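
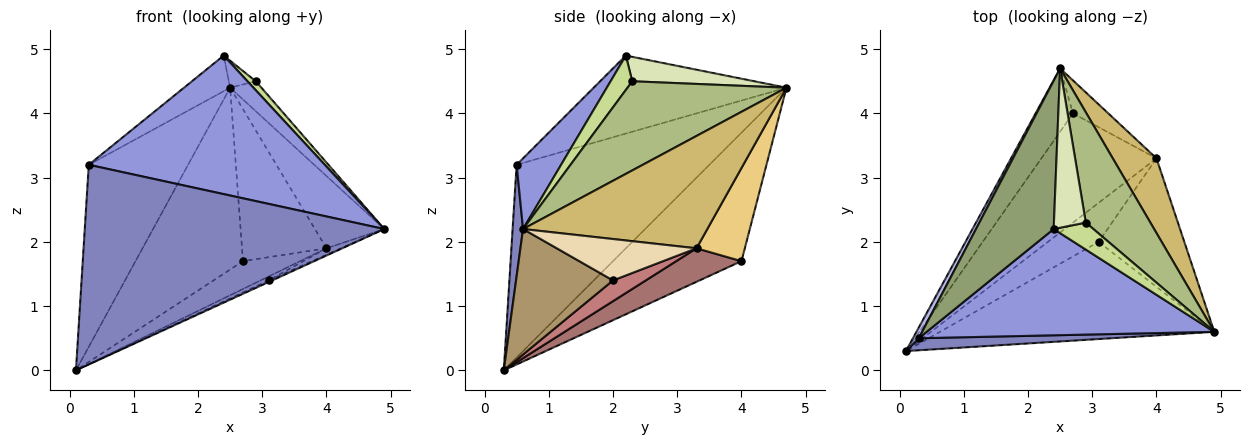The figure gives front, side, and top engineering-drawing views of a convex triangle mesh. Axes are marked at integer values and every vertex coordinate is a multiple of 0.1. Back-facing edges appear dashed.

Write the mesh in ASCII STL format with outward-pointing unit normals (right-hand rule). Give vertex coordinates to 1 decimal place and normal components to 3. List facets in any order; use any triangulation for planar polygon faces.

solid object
 facet normal -0.749 0.626 -0.218
  outer loop
   vertex 2.7 4.0 1.7
   vertex 0.1 0.3 0.0
   vertex 2.5 4.7 4.4
  endloop
 endfacet
 facet normal 0.035 -0.998 0.060
  outer loop
   vertex 0.3 0.5 3.2
   vertex 0.1 0.3 0.0
   vertex 4.9 0.6 2.2
  endloop
 endfacet
 facet normal 0.148 -0.785 0.602
  outer loop
   vertex 0.3 0.5 3.2
   vertex 4.9 0.6 2.2
   vertex 2.4 2.2 4.9
  endloop
 endfacet
 facet normal -0.889 0.458 0.027
  outer loop
   vertex 0.3 0.5 3.2
   vertex 2.5 4.7 4.4
   vertex 0.1 0.3 0.0
  endloop
 endfacet
 facet normal -0.699 0.167 0.696
  outer loop
   vertex 0.3 0.5 3.2
   vertex 2.4 2.2 4.9
   vertex 2.5 4.7 4.4
  endloop
 endfacet
 facet normal 0.800 0.157 0.579
  outer loop
   vertex 2.9 2.3 4.5
   vertex 4.9 0.6 2.2
   vertex 2.5 4.7 4.4
  endloop
 endfacet
 facet normal 0.635 -0.244 0.733
  outer loop
   vertex 2.9 2.3 4.5
   vertex 2.4 2.2 4.9
   vertex 4.9 0.6 2.2
  endloop
 endfacet
 facet normal 0.603 0.133 0.787
  outer loop
   vertex 2.9 2.3 4.5
   vertex 2.5 4.7 4.4
   vertex 2.4 2.2 4.9
  endloop
 endfacet
 facet normal 0.416 0.015 -0.909
  outer loop
   vertex 3.1 2.0 1.4
   vertex 4.9 0.6 2.2
   vertex 0.1 0.3 0.0
  endloop
 endfacet
 facet normal 0.879 0.331 0.342
  outer loop
   vertex 4.0 3.3 1.9
   vertex 2.5 4.7 4.4
   vertex 4.9 0.6 2.2
  endloop
 endfacet
 facet normal 0.488 0.853 -0.185
  outer loop
   vertex 4.0 3.3 1.9
   vertex 2.7 4.0 1.7
   vertex 2.5 4.7 4.4
  endloop
 endfacet
 facet normal 0.435 0.045 -0.899
  outer loop
   vertex 4.0 3.3 1.9
   vertex 4.9 0.6 2.2
   vertex 3.1 2.0 1.4
  endloop
 endfacet
 facet normal 0.271 0.238 -0.933
  outer loop
   vertex 4.0 3.3 1.9
   vertex 0.1 0.3 0.0
   vertex 2.7 4.0 1.7
  endloop
 endfacet
 facet normal 0.377 0.093 -0.921
  outer loop
   vertex 4.0 3.3 1.9
   vertex 3.1 2.0 1.4
   vertex 0.1 0.3 0.0
  endloop
 endfacet
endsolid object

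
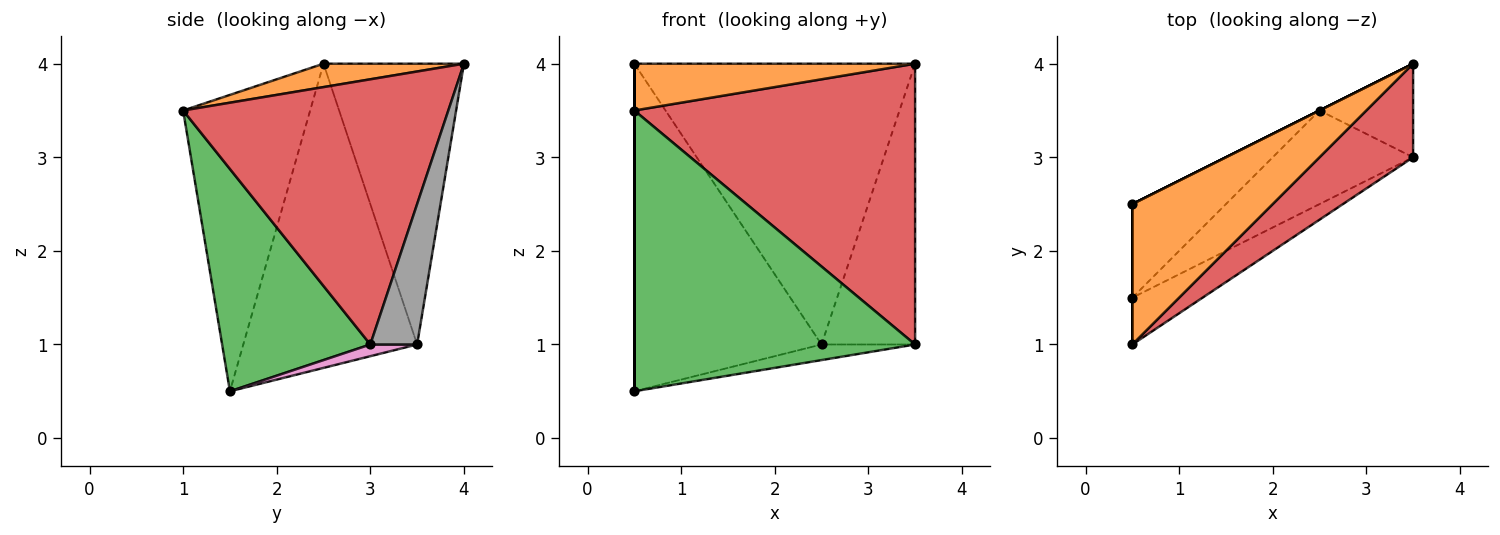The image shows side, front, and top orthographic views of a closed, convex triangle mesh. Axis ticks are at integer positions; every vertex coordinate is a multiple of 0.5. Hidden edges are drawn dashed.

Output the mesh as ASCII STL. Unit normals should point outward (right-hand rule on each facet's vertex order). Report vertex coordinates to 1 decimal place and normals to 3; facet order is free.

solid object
 facet normal -1.000 0.000 0.000
  outer loop
   vertex 0.5 2.5 4.0
   vertex 0.5 1.5 0.5
   vertex 0.5 1.0 3.5
  endloop
 endfacet
 facet normal 0.156 -0.312 0.937
  outer loop
   vertex 0.5 2.5 4.0
   vertex 0.5 1.0 3.5
   vertex 3.5 4.0 4.0
  endloop
 endfacet
 facet normal 0.462 -0.875 -0.146
  outer loop
   vertex 3.5 3.0 1.0
   vertex 0.5 1.0 3.5
   vertex 0.5 1.5 0.5
  endloop
 endfacet
 facet normal 0.667 -0.707 0.236
  outer loop
   vertex 3.5 3.0 1.0
   vertex 3.5 4.0 4.0
   vertex 0.5 1.0 3.5
  endloop
 endfacet
 facet normal -0.666 0.717 -0.205
  outer loop
   vertex 2.5 3.5 1.0
   vertex 0.5 1.5 0.5
   vertex 0.5 2.5 4.0
  endloop
 endfacet
 facet normal -0.447 0.894 0.000
  outer loop
   vertex 2.5 3.5 1.0
   vertex 0.5 2.5 4.0
   vertex 3.5 4.0 4.0
  endloop
 endfacet
 facet normal 0.082 0.164 -0.983
  outer loop
   vertex 2.5 3.5 1.0
   vertex 3.5 3.0 1.0
   vertex 0.5 1.5 0.5
  endloop
 endfacet
 facet normal 0.429 0.857 -0.286
  outer loop
   vertex 2.5 3.5 1.0
   vertex 3.5 4.0 4.0
   vertex 3.5 3.0 1.0
  endloop
 endfacet
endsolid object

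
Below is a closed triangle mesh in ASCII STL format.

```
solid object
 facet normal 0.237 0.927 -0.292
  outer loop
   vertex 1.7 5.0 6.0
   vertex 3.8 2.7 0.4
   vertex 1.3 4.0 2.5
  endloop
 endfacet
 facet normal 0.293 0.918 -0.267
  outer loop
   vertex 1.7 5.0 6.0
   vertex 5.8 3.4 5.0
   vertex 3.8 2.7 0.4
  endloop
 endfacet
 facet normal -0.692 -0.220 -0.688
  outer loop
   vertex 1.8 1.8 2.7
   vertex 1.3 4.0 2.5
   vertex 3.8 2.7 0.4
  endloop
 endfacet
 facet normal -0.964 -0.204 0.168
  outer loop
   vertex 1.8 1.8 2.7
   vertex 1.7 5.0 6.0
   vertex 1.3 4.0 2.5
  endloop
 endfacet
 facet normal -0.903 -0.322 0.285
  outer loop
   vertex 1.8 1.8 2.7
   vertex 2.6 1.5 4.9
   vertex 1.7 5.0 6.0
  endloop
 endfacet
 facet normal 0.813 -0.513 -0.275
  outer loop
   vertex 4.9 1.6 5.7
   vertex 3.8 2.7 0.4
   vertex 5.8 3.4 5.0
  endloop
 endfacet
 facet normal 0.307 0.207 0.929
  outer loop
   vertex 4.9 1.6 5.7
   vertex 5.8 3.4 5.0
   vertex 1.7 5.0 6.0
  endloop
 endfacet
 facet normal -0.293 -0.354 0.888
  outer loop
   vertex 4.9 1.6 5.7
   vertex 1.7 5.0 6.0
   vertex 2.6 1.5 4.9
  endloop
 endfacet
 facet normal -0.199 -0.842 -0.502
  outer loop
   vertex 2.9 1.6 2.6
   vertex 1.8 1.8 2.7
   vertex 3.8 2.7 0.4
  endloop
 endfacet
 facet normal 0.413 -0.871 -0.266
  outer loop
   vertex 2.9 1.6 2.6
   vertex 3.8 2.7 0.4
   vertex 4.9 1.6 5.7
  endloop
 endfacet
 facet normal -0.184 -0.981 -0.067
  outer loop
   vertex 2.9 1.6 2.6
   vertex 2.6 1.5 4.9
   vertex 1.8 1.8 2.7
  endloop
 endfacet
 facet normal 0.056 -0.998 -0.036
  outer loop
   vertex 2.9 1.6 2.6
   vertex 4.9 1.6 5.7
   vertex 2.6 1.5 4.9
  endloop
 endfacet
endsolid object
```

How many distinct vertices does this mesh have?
8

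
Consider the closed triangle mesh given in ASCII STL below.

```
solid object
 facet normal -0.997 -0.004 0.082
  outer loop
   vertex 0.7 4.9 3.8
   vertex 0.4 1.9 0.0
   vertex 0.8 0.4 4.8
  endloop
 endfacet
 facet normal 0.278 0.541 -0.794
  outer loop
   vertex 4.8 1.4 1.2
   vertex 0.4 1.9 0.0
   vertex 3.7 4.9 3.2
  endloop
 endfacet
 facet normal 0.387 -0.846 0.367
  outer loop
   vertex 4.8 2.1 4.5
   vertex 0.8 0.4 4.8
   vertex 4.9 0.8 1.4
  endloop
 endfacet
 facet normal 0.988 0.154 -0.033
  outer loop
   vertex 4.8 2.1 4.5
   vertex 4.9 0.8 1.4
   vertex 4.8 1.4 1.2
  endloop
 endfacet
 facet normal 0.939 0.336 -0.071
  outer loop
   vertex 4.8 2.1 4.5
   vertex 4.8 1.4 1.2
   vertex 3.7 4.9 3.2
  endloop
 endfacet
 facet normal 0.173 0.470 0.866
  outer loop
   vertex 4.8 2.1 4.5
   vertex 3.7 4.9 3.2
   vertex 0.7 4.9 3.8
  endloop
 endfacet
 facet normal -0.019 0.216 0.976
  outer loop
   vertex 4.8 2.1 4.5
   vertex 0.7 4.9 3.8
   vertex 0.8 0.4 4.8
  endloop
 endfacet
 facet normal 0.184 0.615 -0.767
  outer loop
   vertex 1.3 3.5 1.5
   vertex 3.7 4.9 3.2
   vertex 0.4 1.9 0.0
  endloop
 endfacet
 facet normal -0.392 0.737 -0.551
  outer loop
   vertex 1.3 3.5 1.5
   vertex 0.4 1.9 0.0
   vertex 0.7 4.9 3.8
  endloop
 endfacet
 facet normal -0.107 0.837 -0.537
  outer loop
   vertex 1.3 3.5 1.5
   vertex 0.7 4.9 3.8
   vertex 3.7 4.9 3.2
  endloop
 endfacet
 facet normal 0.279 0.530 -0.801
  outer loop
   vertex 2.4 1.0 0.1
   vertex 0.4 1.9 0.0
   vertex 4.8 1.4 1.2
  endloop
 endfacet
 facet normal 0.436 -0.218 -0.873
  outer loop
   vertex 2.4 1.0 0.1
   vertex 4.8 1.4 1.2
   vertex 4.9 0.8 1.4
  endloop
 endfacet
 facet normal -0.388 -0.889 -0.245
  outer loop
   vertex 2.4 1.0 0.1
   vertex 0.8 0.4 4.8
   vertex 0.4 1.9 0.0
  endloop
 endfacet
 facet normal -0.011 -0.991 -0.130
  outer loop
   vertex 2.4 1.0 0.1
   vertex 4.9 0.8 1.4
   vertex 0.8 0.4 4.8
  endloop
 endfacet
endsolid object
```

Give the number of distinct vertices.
9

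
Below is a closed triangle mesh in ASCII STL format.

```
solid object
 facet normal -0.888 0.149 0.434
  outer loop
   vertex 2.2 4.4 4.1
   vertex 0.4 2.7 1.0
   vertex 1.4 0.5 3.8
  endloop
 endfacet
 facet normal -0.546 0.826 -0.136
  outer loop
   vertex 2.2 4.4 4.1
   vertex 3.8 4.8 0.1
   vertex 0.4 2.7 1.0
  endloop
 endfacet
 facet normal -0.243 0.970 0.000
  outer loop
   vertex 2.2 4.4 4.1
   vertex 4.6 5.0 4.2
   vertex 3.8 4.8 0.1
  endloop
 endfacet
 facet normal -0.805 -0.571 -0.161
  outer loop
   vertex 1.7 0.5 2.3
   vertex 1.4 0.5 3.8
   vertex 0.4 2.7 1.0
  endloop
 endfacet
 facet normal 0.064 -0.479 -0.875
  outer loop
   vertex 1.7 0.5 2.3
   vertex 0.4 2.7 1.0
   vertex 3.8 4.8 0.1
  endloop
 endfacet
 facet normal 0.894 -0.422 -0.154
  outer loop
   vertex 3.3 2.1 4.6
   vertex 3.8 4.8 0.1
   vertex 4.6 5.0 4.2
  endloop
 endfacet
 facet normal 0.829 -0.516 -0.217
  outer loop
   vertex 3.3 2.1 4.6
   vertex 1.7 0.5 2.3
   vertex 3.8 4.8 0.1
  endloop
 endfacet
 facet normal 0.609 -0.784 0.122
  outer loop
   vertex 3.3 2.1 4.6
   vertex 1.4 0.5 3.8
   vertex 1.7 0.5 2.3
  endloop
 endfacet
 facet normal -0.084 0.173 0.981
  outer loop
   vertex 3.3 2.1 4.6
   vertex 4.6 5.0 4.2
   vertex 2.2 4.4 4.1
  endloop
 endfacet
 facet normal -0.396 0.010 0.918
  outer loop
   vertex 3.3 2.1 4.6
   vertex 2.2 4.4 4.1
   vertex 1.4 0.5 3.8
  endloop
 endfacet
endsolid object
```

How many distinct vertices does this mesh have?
7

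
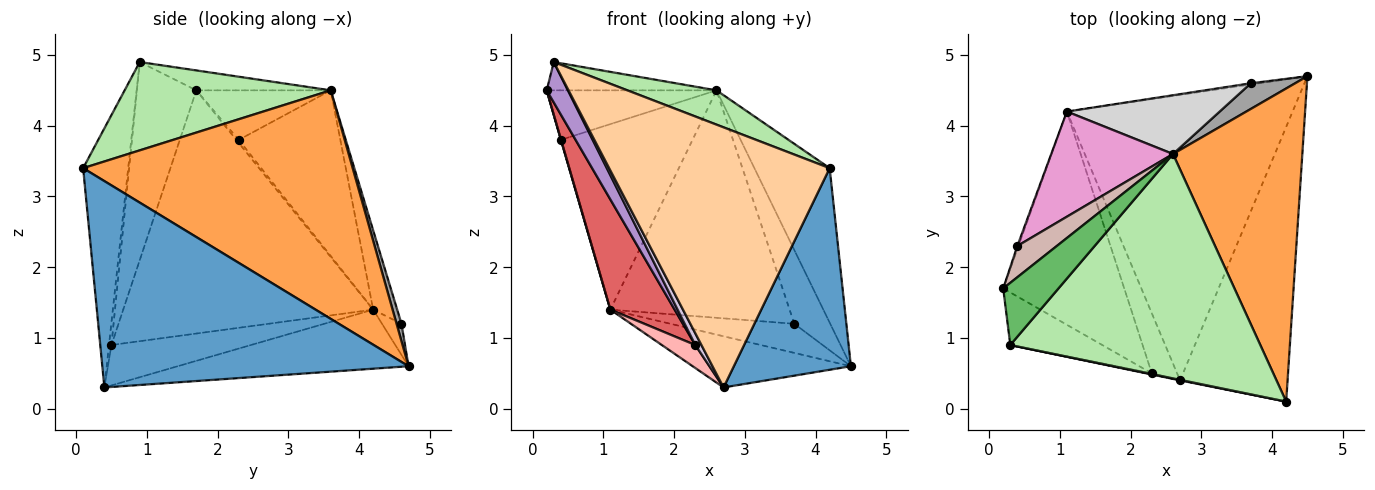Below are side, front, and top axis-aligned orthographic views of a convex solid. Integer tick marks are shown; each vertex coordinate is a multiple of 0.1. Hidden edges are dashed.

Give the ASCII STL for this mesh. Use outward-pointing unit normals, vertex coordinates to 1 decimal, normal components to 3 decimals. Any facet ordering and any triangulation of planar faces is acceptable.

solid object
 facet normal 0.840 -0.321 -0.437
  outer loop
   vertex 2.7 0.4 0.3
   vertex 4.5 4.7 0.6
   vertex 4.2 0.1 3.4
  endloop
 endfacet
 facet normal -0.249 0.171 -0.953
  outer loop
   vertex 1.1 4.2 1.4
   vertex 4.5 4.7 0.6
   vertex 2.7 0.4 0.3
  endloop
 endfacet
 facet normal 0.846 0.236 0.479
  outer loop
   vertex 2.6 3.6 4.5
   vertex 4.2 0.1 3.4
   vertex 4.5 4.7 0.6
  endloop
 endfacet
 facet normal -0.200 -0.980 0.002
  outer loop
   vertex 0.3 0.9 4.9
   vertex 2.7 0.4 0.3
   vertex 4.2 0.1 3.4
  endloop
 endfacet
 facet normal -0.312 0.394 0.865
  outer loop
   vertex 0.3 0.9 4.9
   vertex 2.6 3.6 4.5
   vertex 0.2 1.7 4.5
  endloop
 endfacet
 facet normal 0.330 -0.143 0.933
  outer loop
   vertex 0.3 0.9 4.9
   vertex 4.2 0.1 3.4
   vertex 2.6 3.6 4.5
  endloop
 endfacet
 facet normal -0.872 -0.224 -0.434
  outer loop
   vertex 2.3 0.5 0.9
   vertex 0.2 1.7 4.5
   vertex 1.1 4.2 1.4
  endloop
 endfacet
 facet normal -0.830 -0.199 -0.520
  outer loop
   vertex 2.3 0.5 0.9
   vertex 1.1 4.2 1.4
   vertex 2.7 0.4 0.3
  endloop
 endfacet
 facet normal -0.863 -0.308 -0.401
  outer loop
   vertex 2.3 0.5 0.9
   vertex 0.3 0.9 4.9
   vertex 0.2 1.7 4.5
  endloop
 endfacet
 facet normal -0.370 -0.925 -0.092
  outer loop
   vertex 2.3 0.5 0.9
   vertex 2.7 0.4 0.3
   vertex 0.3 0.9 4.9
  endloop
 endfacet
 facet normal -0.936 -0.085 -0.341
  outer loop
   vertex 0.4 2.3 3.8
   vertex 1.1 4.2 1.4
   vertex 0.2 1.7 4.5
  endloop
 endfacet
 facet normal -0.556 0.703 0.443
  outer loop
   vertex 0.4 2.3 3.8
   vertex 0.2 1.7 4.5
   vertex 2.6 3.6 4.5
  endloop
 endfacet
 facet normal -0.557 0.722 0.409
  outer loop
   vertex 0.4 2.3 3.8
   vertex 2.6 3.6 4.5
   vertex 1.1 4.2 1.4
  endloop
 endfacet
 facet normal -0.155 0.987 -0.042
  outer loop
   vertex 3.7 4.6 1.2
   vertex 4.5 4.7 0.6
   vertex 1.1 4.2 1.4
  endloop
 endfacet
 facet normal 0.128 0.937 0.326
  outer loop
   vertex 3.7 4.6 1.2
   vertex 2.6 3.6 4.5
   vertex 4.5 4.7 0.6
  endloop
 endfacet
 facet normal -0.129 0.960 0.248
  outer loop
   vertex 3.7 4.6 1.2
   vertex 1.1 4.2 1.4
   vertex 2.6 3.6 4.5
  endloop
 endfacet
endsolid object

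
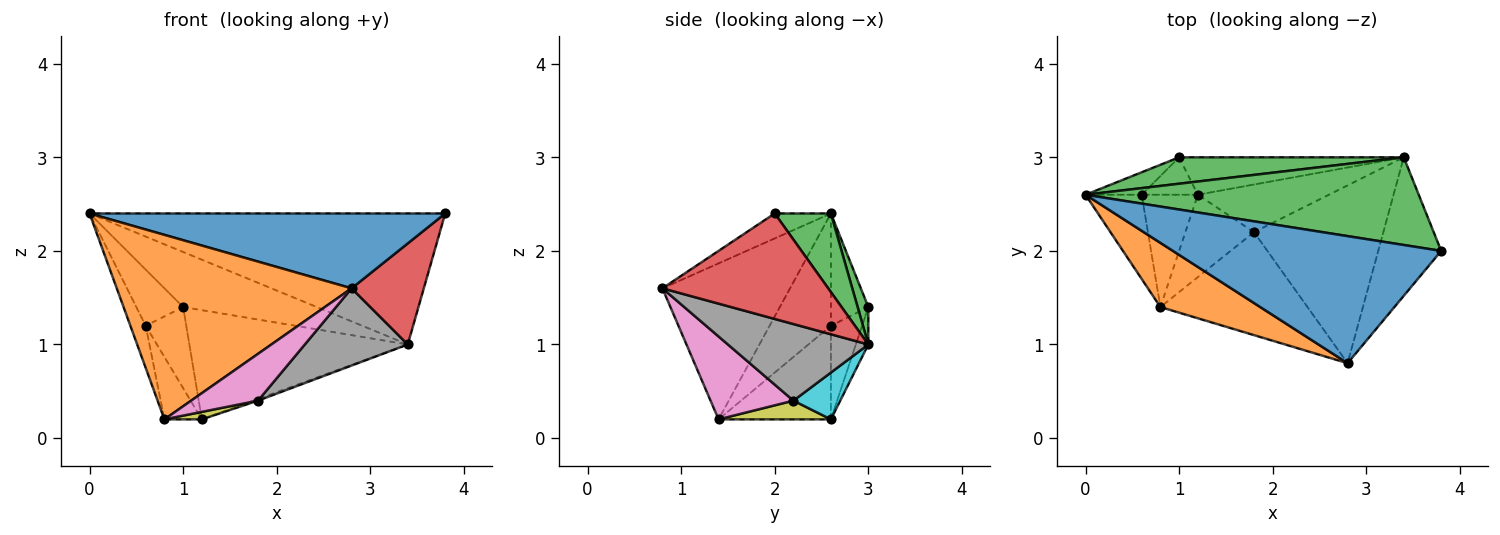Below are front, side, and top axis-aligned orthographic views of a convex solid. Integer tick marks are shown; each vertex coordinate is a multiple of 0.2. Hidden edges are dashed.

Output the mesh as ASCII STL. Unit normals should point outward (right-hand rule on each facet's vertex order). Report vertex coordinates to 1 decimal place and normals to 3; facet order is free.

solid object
 facet normal -0.080 -0.506 0.859
  outer loop
   vertex 2.8 0.8 1.6
   vertex 3.8 2.0 2.4
   vertex 0.0 2.6 2.4
  endloop
 endfacet
 facet normal -0.457 -0.840 0.292
  outer loop
   vertex 0.8 1.4 0.2
   vertex 2.8 0.8 1.6
   vertex 0.0 2.6 2.4
  endloop
 endfacet
 facet normal 0.130 0.824 0.551
  outer loop
   vertex 3.4 3.0 1.0
   vertex 0.0 2.6 2.4
   vertex 3.8 2.0 2.4
  endloop
 endfacet
 facet normal 0.804 -0.350 -0.480
  outer loop
   vertex 3.4 3.0 1.0
   vertex 3.8 2.0 2.4
   vertex 2.8 0.8 1.6
  endloop
 endfacet
 facet normal -0.873 0.218 -0.436
  outer loop
   vertex 0.6 2.6 1.2
   vertex 0.8 1.4 0.2
   vertex 0.0 2.6 2.4
  endloop
 endfacet
 facet normal -0.824 0.275 -0.495
  outer loop
   vertex 0.6 2.6 1.2
   vertex 1.2 2.6 0.2
   vertex 0.8 1.4 0.2
  endloop
 endfacet
 facet normal 0.457 -0.368 -0.810
  outer loop
   vertex 1.8 2.2 0.4
   vertex 2.8 0.8 1.6
   vertex 0.8 1.4 0.2
  endloop
 endfacet
 facet normal 0.477 -0.350 -0.806
  outer loop
   vertex 1.8 2.2 0.4
   vertex 3.4 3.0 1.0
   vertex 2.8 0.8 1.6
  endloop
 endfacet
 facet normal 0.262 -0.087 -0.961
  outer loop
   vertex 1.8 2.2 0.4
   vertex 0.8 1.4 0.2
   vertex 1.2 2.6 0.2
  endloop
 endfacet
 facet normal 0.336 0.034 -0.941
  outer loop
   vertex 1.8 2.2 0.4
   vertex 1.2 2.6 0.2
   vertex 3.4 3.0 1.0
  endloop
 endfacet
 facet normal -0.054 0.945 -0.324
  outer loop
   vertex 1.0 3.0 1.4
   vertex 3.4 3.0 1.0
   vertex 1.2 2.6 0.2
  endloop
 endfacet
 facet normal -0.573 0.744 -0.344
  outer loop
   vertex 1.0 3.0 1.4
   vertex 1.2 2.6 0.2
   vertex 0.6 2.6 1.2
  endloop
 endfacet
 facet normal 0.072 0.899 0.432
  outer loop
   vertex 1.0 3.0 1.4
   vertex 0.0 2.6 2.4
   vertex 3.4 3.0 1.0
  endloop
 endfacet
 facet normal -0.596 0.745 -0.298
  outer loop
   vertex 1.0 3.0 1.4
   vertex 0.6 2.6 1.2
   vertex 0.0 2.6 2.4
  endloop
 endfacet
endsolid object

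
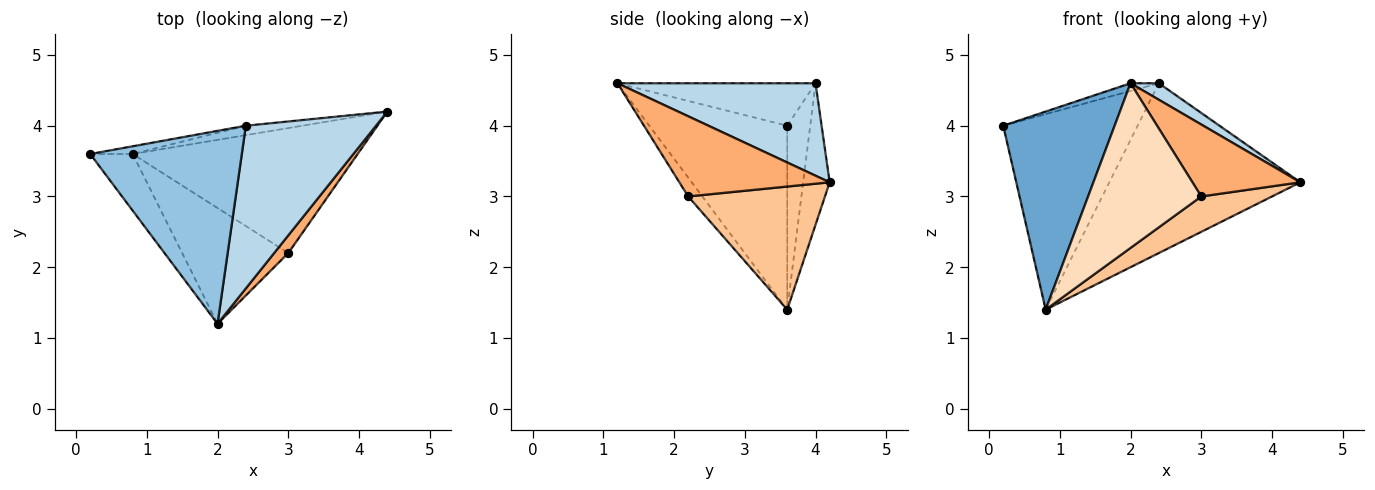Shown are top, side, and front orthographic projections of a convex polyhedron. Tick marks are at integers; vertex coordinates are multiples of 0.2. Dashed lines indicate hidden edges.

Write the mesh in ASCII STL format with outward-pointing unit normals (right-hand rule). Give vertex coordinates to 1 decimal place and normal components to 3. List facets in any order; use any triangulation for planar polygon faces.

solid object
 facet normal -0.766 -0.618 -0.177
  outer loop
   vertex 0.8 3.6 1.4
   vertex 2.0 1.2 4.6
   vertex 0.2 3.6 4.0
  endloop
 endfacet
 facet normal -0.269 0.038 0.962
  outer loop
   vertex 2.4 4.0 4.6
   vertex 0.2 3.6 4.0
   vertex 2.0 1.2 4.6
  endloop
 endfacet
 facet normal 0.577 -0.082 0.813
  outer loop
   vertex 2.4 4.0 4.6
   vertex 2.0 1.2 4.6
   vertex 4.4 4.2 3.2
  endloop
 endfacet
 facet normal -0.168 0.985 -0.039
  outer loop
   vertex 2.4 4.0 4.6
   vertex 0.8 3.6 1.4
   vertex 0.2 3.6 4.0
  endloop
 endfacet
 facet normal -0.137 0.989 -0.055
  outer loop
   vertex 2.4 4.0 4.6
   vertex 4.4 4.2 3.2
   vertex 0.8 3.6 1.4
  endloop
 endfacet
 facet normal 0.804 -0.577 0.142
  outer loop
   vertex 3.0 2.2 3.0
   vertex 4.4 4.2 3.2
   vertex 2.0 1.2 4.6
  endloop
 endfacet
 facet normal 0.466 -0.241 -0.851
  outer loop
   vertex 3.0 2.2 3.0
   vertex 0.8 3.6 1.4
   vertex 4.4 4.2 3.2
  endloop
 endfacet
 facet normal -0.102 -0.814 -0.572
  outer loop
   vertex 3.0 2.2 3.0
   vertex 2.0 1.2 4.6
   vertex 0.8 3.6 1.4
  endloop
 endfacet
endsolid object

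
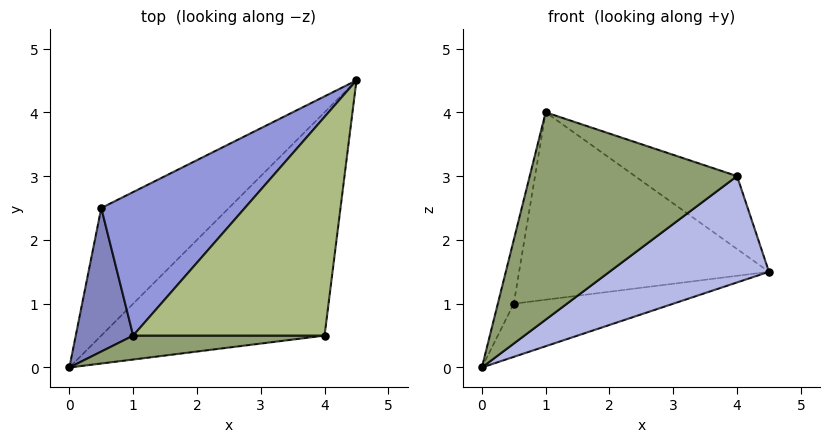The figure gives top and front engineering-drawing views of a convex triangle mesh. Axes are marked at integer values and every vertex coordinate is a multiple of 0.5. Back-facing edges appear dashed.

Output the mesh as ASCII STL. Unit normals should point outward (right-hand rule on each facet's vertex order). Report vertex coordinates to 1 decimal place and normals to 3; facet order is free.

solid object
 facet normal -0.077 0.383 -0.920
  outer loop
   vertex 0.5 2.5 1.0
   vertex 4.5 4.5 1.5
   vertex 0.0 0.0 0.0
  endloop
 endfacet
 facet normal -0.968 0.102 0.229
  outer loop
   vertex 0.5 2.5 1.0
   vertex 0.0 0.0 0.0
   vertex 1.0 0.5 4.0
  endloop
 endfacet
 facet normal -0.428 0.718 0.550
  outer loop
   vertex 0.5 2.5 1.0
   vertex 1.0 0.5 4.0
   vertex 4.5 4.5 1.5
  endloop
 endfacet
 facet normal 0.590 -0.347 -0.729
  outer loop
   vertex 4.0 0.5 3.0
   vertex 0.0 0.0 0.0
   vertex 4.5 4.5 1.5
  endloop
 endfacet
 facet normal 0.038 -0.993 0.115
  outer loop
   vertex 4.0 0.5 3.0
   vertex 1.0 0.5 4.0
   vertex 0.0 0.0 0.0
  endloop
 endfacet
 facet normal 0.302 0.302 0.905
  outer loop
   vertex 4.0 0.5 3.0
   vertex 4.5 4.5 1.5
   vertex 1.0 0.5 4.0
  endloop
 endfacet
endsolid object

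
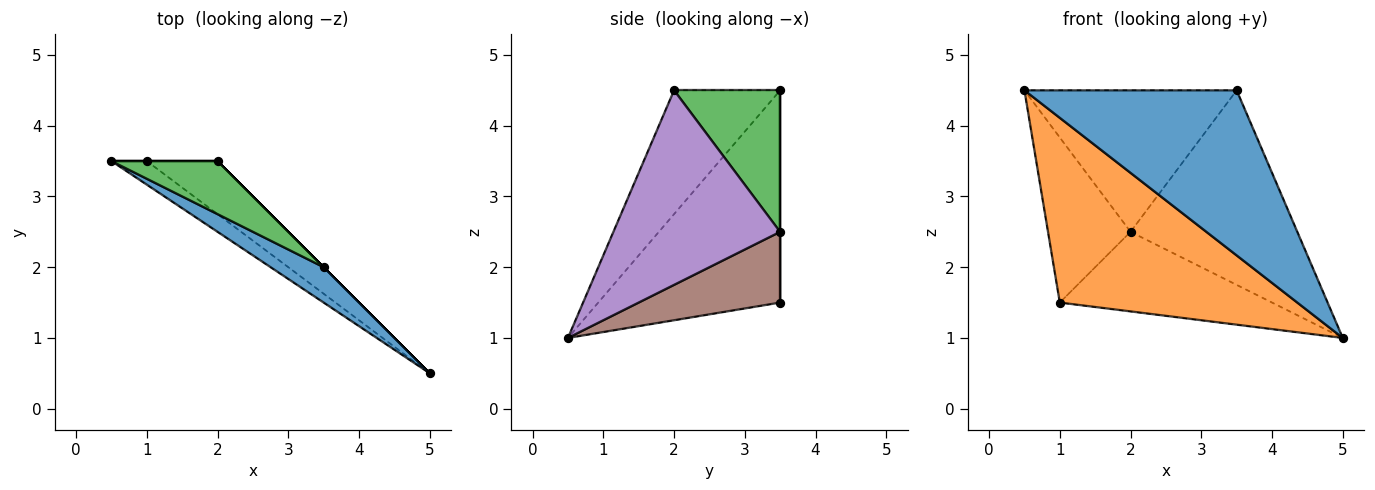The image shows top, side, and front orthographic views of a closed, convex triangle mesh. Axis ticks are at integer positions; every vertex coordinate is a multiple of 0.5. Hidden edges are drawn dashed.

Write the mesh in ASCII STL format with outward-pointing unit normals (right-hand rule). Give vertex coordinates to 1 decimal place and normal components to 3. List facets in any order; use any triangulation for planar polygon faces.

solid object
 facet normal -0.439 -0.878 0.188
  outer loop
   vertex 3.5 2.0 4.5
   vertex 0.5 3.5 4.5
   vertex 5.0 0.5 1.0
  endloop
 endfacet
 facet normal -0.605 -0.790 -0.101
  outer loop
   vertex 1.0 3.5 1.5
   vertex 5.0 0.5 1.0
   vertex 0.5 3.5 4.5
  endloop
 endfacet
 facet normal 0.424 0.848 0.318
  outer loop
   vertex 2.0 3.5 2.5
   vertex 0.5 3.5 4.5
   vertex 3.5 2.0 4.5
  endloop
 endfacet
 facet normal 0.000 1.000 0.000
  outer loop
   vertex 2.0 3.5 2.5
   vertex 1.0 3.5 1.5
   vertex 0.5 3.5 4.5
  endloop
 endfacet
 facet normal 0.707 0.707 0.000
  outer loop
   vertex 2.0 3.5 2.5
   vertex 3.5 2.0 4.5
   vertex 5.0 0.5 1.0
  endloop
 endfacet
 facet normal 0.485 0.728 -0.485
  outer loop
   vertex 2.0 3.5 2.5
   vertex 5.0 0.5 1.0
   vertex 1.0 3.5 1.5
  endloop
 endfacet
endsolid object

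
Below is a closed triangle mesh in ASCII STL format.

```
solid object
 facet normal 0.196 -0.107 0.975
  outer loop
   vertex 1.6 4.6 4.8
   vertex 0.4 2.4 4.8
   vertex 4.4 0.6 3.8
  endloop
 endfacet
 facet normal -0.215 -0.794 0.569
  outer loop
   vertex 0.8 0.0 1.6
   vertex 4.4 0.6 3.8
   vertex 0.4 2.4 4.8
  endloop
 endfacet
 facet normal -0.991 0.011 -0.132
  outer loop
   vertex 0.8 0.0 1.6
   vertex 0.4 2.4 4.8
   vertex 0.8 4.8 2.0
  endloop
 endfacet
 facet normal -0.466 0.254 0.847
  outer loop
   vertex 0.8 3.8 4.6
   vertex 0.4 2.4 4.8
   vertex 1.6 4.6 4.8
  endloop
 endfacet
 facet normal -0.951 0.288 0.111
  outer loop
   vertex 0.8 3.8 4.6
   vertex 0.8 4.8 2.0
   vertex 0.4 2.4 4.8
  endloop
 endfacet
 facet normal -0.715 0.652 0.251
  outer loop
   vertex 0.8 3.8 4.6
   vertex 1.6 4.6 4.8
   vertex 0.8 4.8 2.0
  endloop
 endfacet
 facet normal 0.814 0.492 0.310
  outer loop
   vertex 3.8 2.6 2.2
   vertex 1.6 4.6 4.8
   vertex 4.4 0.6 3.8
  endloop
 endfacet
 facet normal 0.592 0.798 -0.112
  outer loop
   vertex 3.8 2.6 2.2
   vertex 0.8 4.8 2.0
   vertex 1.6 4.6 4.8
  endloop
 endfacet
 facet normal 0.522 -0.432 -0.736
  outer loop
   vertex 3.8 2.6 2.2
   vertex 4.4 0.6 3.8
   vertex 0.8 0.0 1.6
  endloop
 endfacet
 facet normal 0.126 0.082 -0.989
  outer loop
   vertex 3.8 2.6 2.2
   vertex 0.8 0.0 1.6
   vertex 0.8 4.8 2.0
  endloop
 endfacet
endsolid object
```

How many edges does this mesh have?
15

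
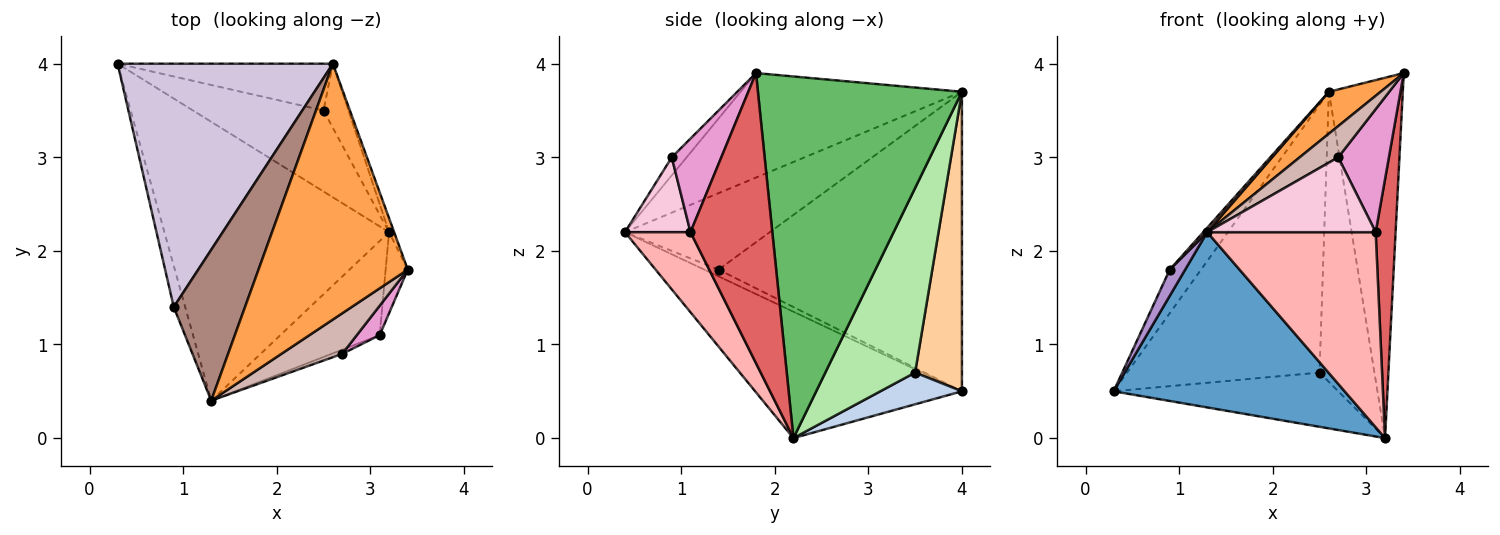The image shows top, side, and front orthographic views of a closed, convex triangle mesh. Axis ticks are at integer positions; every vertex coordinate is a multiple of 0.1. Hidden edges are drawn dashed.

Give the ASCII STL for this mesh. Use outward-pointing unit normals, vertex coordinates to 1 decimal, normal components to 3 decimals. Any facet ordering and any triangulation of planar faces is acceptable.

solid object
 facet normal -0.430 -0.480 -0.764
  outer loop
   vertex 3.2 2.2 0.0
   vertex 1.3 0.4 2.2
   vertex 0.3 4.0 0.5
  endloop
 endfacet
 facet normal 0.198 0.545 -0.815
  outer loop
   vertex 2.5 3.5 0.7
   vertex 3.2 2.2 0.0
   vertex 0.3 4.0 0.5
  endloop
 endfacet
 facet normal -0.569 -0.133 0.812
  outer loop
   vertex 2.6 4.0 3.7
   vertex 1.3 0.4 2.2
   vertex 3.4 1.8 3.9
  endloop
 endfacet
 facet normal 0.233 0.958 -0.167
  outer loop
   vertex 2.6 4.0 3.7
   vertex 2.5 3.5 0.7
   vertex 0.3 4.0 0.5
  endloop
 endfacet
 facet normal 0.940 0.341 -0.013
  outer loop
   vertex 2.6 4.0 3.7
   vertex 3.4 1.8 3.9
   vertex 3.2 2.2 0.0
  endloop
 endfacet
 facet normal 0.848 0.518 -0.115
  outer loop
   vertex 2.6 4.0 3.7
   vertex 3.2 2.2 0.0
   vertex 2.5 3.5 0.7
  endloop
 endfacet
 facet normal 0.969 -0.236 -0.074
  outer loop
   vertex 3.1 1.1 2.2
   vertex 3.2 2.2 0.0
   vertex 3.4 1.8 3.9
  endloop
 endfacet
 facet normal 0.331 -0.850 -0.410
  outer loop
   vertex 3.1 1.1 2.2
   vertex 1.3 0.4 2.2
   vertex 3.2 2.2 0.0
  endloop
 endfacet
 facet normal -0.446 -0.480 -0.755
  outer loop
   vertex 0.9 1.4 1.8
   vertex 0.3 4.0 0.5
   vertex 1.3 0.4 2.2
  endloop
 endfacet
 facet normal -0.808 0.104 0.580
  outer loop
   vertex 0.9 1.4 1.8
   vertex 2.6 4.0 3.7
   vertex 0.3 4.0 0.5
  endloop
 endfacet
 facet normal -0.731 -0.020 0.682
  outer loop
   vertex 0.9 1.4 1.8
   vertex 1.3 0.4 2.2
   vertex 2.6 4.0 3.7
  endloop
 endfacet
 facet normal -0.229 -0.594 0.772
  outer loop
   vertex 2.7 0.9 3.0
   vertex 3.4 1.8 3.9
   vertex 1.3 0.4 2.2
  endloop
 endfacet
 facet normal 0.689 -0.705 0.168
  outer loop
   vertex 2.7 0.9 3.0
   vertex 3.1 1.1 2.2
   vertex 3.4 1.8 3.9
  endloop
 endfacet
 facet normal 0.362 -0.931 -0.052
  outer loop
   vertex 2.7 0.9 3.0
   vertex 1.3 0.4 2.2
   vertex 3.1 1.1 2.2
  endloop
 endfacet
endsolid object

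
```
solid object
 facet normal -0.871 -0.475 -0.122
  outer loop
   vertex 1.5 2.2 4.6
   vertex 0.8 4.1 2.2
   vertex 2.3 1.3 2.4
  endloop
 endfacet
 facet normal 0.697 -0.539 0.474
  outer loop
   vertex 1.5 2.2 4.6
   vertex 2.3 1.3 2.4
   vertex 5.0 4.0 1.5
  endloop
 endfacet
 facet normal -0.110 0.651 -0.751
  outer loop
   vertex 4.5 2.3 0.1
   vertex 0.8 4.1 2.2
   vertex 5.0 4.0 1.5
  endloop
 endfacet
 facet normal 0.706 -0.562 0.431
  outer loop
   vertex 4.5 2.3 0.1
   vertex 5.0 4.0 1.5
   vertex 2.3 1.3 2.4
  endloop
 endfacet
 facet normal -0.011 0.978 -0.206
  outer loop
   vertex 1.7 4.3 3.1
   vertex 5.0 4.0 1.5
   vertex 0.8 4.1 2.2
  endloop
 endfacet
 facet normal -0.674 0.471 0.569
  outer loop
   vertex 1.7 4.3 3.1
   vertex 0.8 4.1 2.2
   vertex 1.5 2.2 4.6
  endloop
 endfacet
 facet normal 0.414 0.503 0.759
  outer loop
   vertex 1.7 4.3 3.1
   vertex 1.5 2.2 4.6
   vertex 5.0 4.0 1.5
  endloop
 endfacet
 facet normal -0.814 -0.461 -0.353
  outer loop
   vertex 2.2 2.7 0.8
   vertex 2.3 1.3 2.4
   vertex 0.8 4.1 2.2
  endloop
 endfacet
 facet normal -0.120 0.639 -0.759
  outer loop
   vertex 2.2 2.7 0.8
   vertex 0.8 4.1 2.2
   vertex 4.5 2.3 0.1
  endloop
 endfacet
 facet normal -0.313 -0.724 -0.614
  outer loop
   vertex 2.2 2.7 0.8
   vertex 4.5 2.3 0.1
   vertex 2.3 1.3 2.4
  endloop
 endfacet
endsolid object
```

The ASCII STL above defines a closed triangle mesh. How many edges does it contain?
15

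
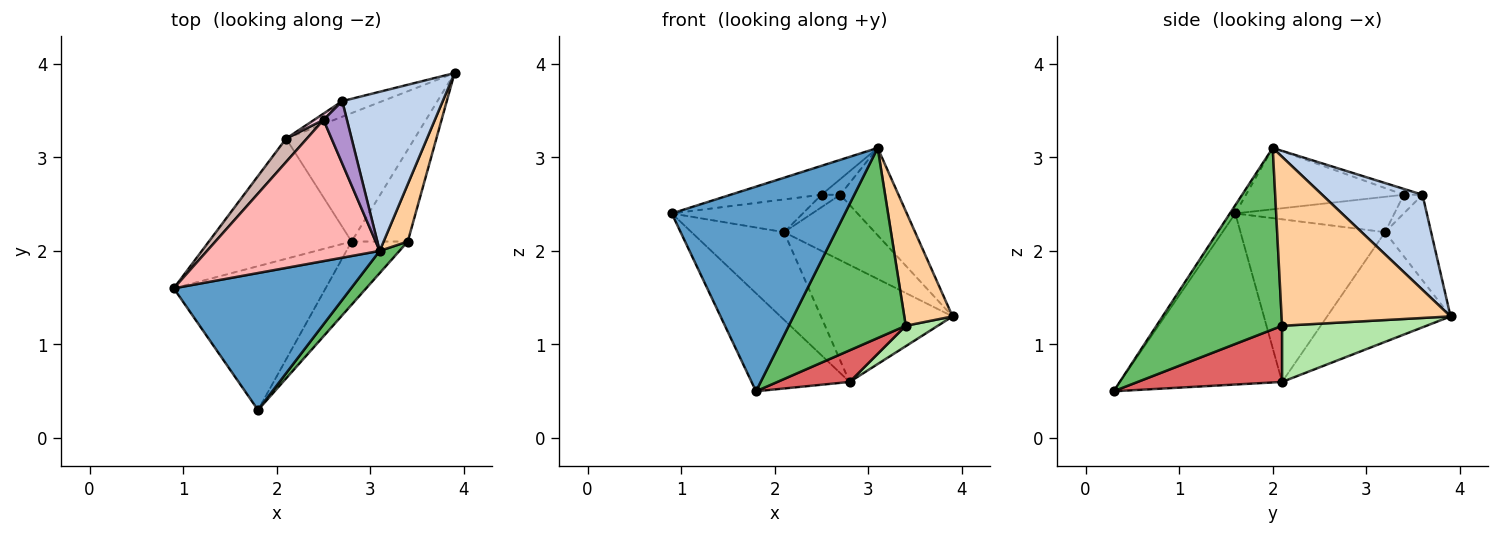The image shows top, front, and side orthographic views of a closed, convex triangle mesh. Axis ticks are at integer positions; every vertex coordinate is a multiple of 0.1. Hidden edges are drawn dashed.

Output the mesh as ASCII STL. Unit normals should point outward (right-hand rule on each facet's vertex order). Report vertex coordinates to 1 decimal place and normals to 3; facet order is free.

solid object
 facet normal -0.026 -0.831 0.556
  outer loop
   vertex 3.1 2.0 3.1
   vertex 0.9 1.6 2.4
   vertex 1.8 0.3 0.5
  endloop
 endfacet
 facet normal 0.638 0.370 0.675
  outer loop
   vertex 2.7 3.6 2.6
   vertex 3.1 2.0 3.1
   vertex 3.9 3.9 1.3
  endloop
 endfacet
 facet normal -0.681 0.412 -0.605
  outer loop
   vertex 2.8 2.1 0.6
   vertex 1.8 0.3 0.5
   vertex 0.9 1.6 2.4
  endloop
 endfacet
 facet normal 0.953 -0.272 0.136
  outer loop
   vertex 3.4 2.1 1.2
   vertex 3.9 3.9 1.3
   vertex 3.1 2.0 3.1
  endloop
 endfacet
 facet normal 0.730 -0.679 0.079
  outer loop
   vertex 3.4 2.1 1.2
   vertex 3.1 2.0 3.1
   vertex 1.8 0.3 0.5
  endloop
 endfacet
 facet normal 0.699 -0.155 -0.699
  outer loop
   vertex 3.4 2.1 1.2
   vertex 2.8 2.1 0.6
   vertex 3.9 3.9 1.3
  endloop
 endfacet
 facet normal 0.667 -0.333 -0.667
  outer loop
   vertex 3.4 2.1 1.2
   vertex 1.8 0.3 0.5
   vertex 2.8 2.1 0.6
  endloop
 endfacet
 facet normal -0.329 0.189 0.925
  outer loop
   vertex 2.5 3.4 2.6
   vertex 0.9 1.6 2.4
   vertex 3.1 2.0 3.1
  endloop
 endfacet
 facet normal -0.236 0.236 0.943
  outer loop
   vertex 2.5 3.4 2.6
   vertex 3.1 2.0 3.1
   vertex 2.7 3.6 2.6
  endloop
 endfacet
 facet normal -0.677 0.434 -0.594
  outer loop
   vertex 2.1 3.2 2.2
   vertex 2.8 2.1 0.6
   vertex 0.9 1.6 2.4
  endloop
 endfacet
 facet normal -0.534 0.569 -0.625
  outer loop
   vertex 2.1 3.2 2.2
   vertex 3.9 3.9 1.3
   vertex 2.8 2.1 0.6
  endloop
 endfacet
 facet normal -0.703 0.579 0.413
  outer loop
   vertex 2.1 3.2 2.2
   vertex 0.9 1.6 2.4
   vertex 2.5 3.4 2.6
  endloop
 endfacet
 facet normal -0.443 0.872 -0.208
  outer loop
   vertex 2.1 3.2 2.2
   vertex 2.7 3.6 2.6
   vertex 3.9 3.9 1.3
  endloop
 endfacet
 facet normal -0.667 0.667 0.333
  outer loop
   vertex 2.1 3.2 2.2
   vertex 2.5 3.4 2.6
   vertex 2.7 3.6 2.6
  endloop
 endfacet
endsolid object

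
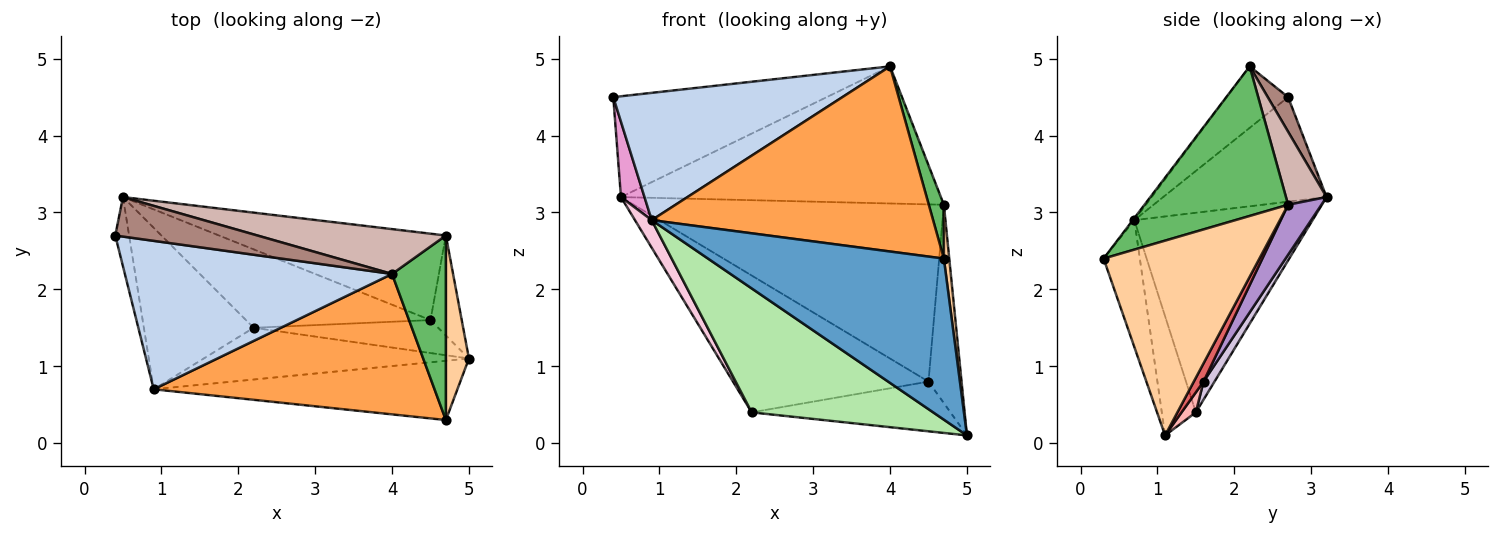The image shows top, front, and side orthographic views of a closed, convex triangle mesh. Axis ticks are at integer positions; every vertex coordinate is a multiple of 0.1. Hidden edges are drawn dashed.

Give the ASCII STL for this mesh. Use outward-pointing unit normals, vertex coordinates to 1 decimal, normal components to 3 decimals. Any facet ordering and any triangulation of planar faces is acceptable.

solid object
 facet normal -0.143 -0.929 -0.342
  outer loop
   vertex 0.9 0.7 2.9
   vertex 5.0 1.1 0.1
   vertex 4.7 0.3 2.4
  endloop
 endfacet
 facet normal -0.172 -0.641 0.748
  outer loop
   vertex 0.9 0.7 2.9
   vertex 4.0 2.2 4.9
   vertex 0.4 2.7 4.5
  endloop
 endfacet
 facet normal -0.004 -0.797 0.604
  outer loop
   vertex 0.9 0.7 2.9
   vertex 4.7 0.3 2.4
   vertex 4.0 2.2 4.9
  endloop
 endfacet
 facet normal 0.992 -0.034 0.118
  outer loop
   vertex 4.7 2.7 3.1
   vertex 4.7 0.3 2.4
   vertex 5.0 1.1 0.1
  endloop
 endfacet
 facet normal 0.936 -0.098 0.337
  outer loop
   vertex 4.7 2.7 3.1
   vertex 4.0 2.2 4.9
   vertex 4.7 0.3 2.4
  endloop
 endfacet
 facet normal -0.171 -0.909 -0.380
  outer loop
   vertex 2.2 1.5 0.4
   vertex 5.0 1.1 0.1
   vertex 0.9 0.7 2.9
  endloop
 endfacet
 facet normal 0.254 0.864 -0.435
  outer loop
   vertex 4.5 1.6 0.8
   vertex 4.7 2.7 3.1
   vertex 5.0 1.1 0.1
  endloop
 endfacet
 facet normal 0.060 0.832 -0.552
  outer loop
   vertex 4.5 1.6 0.8
   vertex 5.0 1.1 0.1
   vertex 2.2 1.5 0.4
  endloop
 endfacet
 facet normal 0.096 0.895 -0.436
  outer loop
   vertex 0.5 3.2 3.2
   vertex 4.7 2.7 3.1
   vertex 4.5 1.6 0.8
  endloop
 endfacet
 facet normal 0.049 0.867 -0.497
  outer loop
   vertex 0.5 3.2 3.2
   vertex 4.5 1.6 0.8
   vertex 2.2 1.5 0.4
  endloop
 endfacet
 facet normal 0.088 0.927 0.363
  outer loop
   vertex 0.5 3.2 3.2
   vertex 0.4 2.7 4.5
   vertex 4.0 2.2 4.9
  endloop
 endfacet
 facet normal 0.120 0.944 0.309
  outer loop
   vertex 0.5 3.2 3.2
   vertex 4.0 2.2 4.9
   vertex 4.7 2.7 3.1
  endloop
 endfacet
 facet normal -0.981 -0.141 -0.130
  outer loop
   vertex 0.5 3.2 3.2
   vertex 0.9 0.7 2.9
   vertex 0.4 2.7 4.5
  endloop
 endfacet
 facet normal -0.873 -0.082 -0.480
  outer loop
   vertex 0.5 3.2 3.2
   vertex 2.2 1.5 0.4
   vertex 0.9 0.7 2.9
  endloop
 endfacet
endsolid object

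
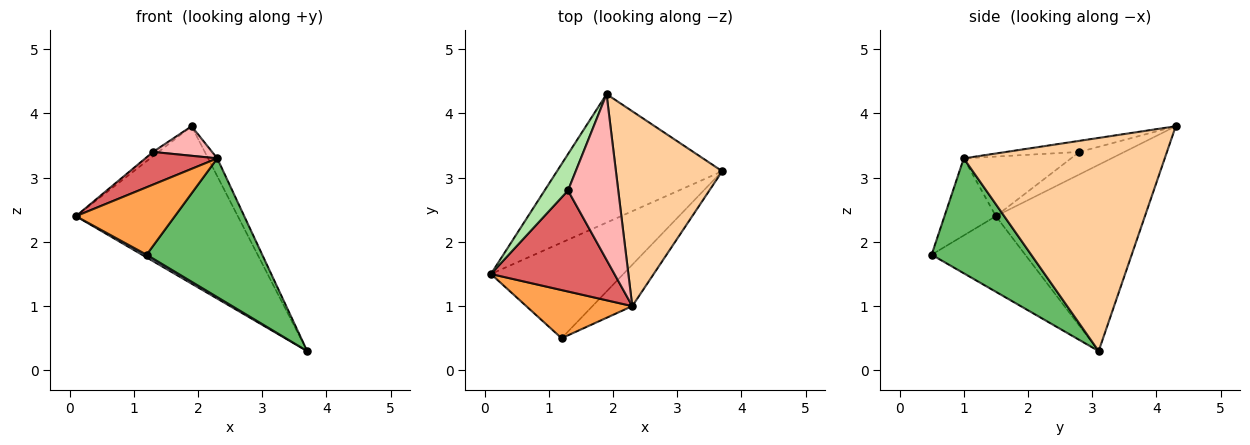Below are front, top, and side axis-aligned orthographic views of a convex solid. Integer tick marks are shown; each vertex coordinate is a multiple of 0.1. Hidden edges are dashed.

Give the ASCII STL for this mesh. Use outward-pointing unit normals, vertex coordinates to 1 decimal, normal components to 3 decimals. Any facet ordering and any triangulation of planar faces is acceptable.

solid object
 facet normal -0.581 0.631 -0.515
  outer loop
   vertex 1.9 4.3 3.8
   vertex 3.7 3.1 0.3
   vertex 0.1 1.5 2.4
  endloop
 endfacet
 facet normal -0.496 -0.024 -0.868
  outer loop
   vertex 1.2 0.5 1.8
   vertex 0.1 1.5 2.4
   vertex 3.7 3.1 0.3
  endloop
 endfacet
 facet normal -0.389 -0.750 0.535
  outer loop
   vertex 2.3 1.0 3.3
   vertex 0.1 1.5 2.4
   vertex 1.2 0.5 1.8
  endloop
 endfacet
 facet normal 0.894 0.041 0.446
  outer loop
   vertex 2.3 1.0 3.3
   vertex 3.7 3.1 0.3
   vertex 1.9 4.3 3.8
  endloop
 endfacet
 facet normal 0.636 -0.739 -0.220
  outer loop
   vertex 2.3 1.0 3.3
   vertex 1.2 0.5 1.8
   vertex 3.7 3.1 0.3
  endloop
 endfacet
 facet normal -0.690 0.085 0.719
  outer loop
   vertex 1.3 2.8 3.4
   vertex 1.9 4.3 3.8
   vertex 0.1 1.5 2.4
  endloop
 endfacet
 facet normal -0.417 -0.280 0.865
  outer loop
   vertex 1.3 2.8 3.4
   vertex 0.1 1.5 2.4
   vertex 2.3 1.0 3.3
  endloop
 endfacet
 facet normal -0.213 -0.172 0.962
  outer loop
   vertex 1.3 2.8 3.4
   vertex 2.3 1.0 3.3
   vertex 1.9 4.3 3.8
  endloop
 endfacet
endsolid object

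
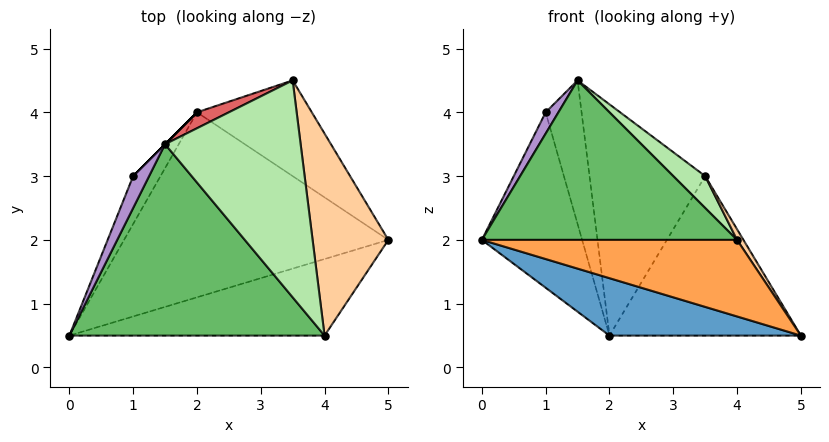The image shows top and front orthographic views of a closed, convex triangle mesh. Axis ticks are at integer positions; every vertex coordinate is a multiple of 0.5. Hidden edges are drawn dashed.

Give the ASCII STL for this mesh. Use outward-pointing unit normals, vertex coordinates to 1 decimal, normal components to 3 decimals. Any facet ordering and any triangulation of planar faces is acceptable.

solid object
 facet normal -0.194 -0.291 -0.937
  outer loop
   vertex 2.0 4.0 0.5
   vertex 5.0 2.0 0.5
   vertex 0.0 0.5 2.0
  endloop
 endfacet
 facet normal 0.496 0.744 -0.447
  outer loop
   vertex 2.0 4.0 0.5
   vertex 3.5 4.5 3.0
   vertex 5.0 2.0 0.5
  endloop
 endfacet
 facet normal 0.000 -0.707 -0.707
  outer loop
   vertex 4.0 0.5 2.0
   vertex 0.0 0.5 2.0
   vertex 5.0 2.0 0.5
  endloop
 endfacet
 facet normal 0.844 -0.028 0.535
  outer loop
   vertex 4.0 0.5 2.0
   vertex 5.0 2.0 0.5
   vertex 3.5 4.5 3.0
  endloop
 endfacet
 facet normal 0.000 -0.640 0.768
  outer loop
   vertex 1.5 3.5 4.5
   vertex 0.0 0.5 2.0
   vertex 4.0 0.5 2.0
  endloop
 endfacet
 facet normal 0.632 -0.113 0.767
  outer loop
   vertex 1.5 3.5 4.5
   vertex 4.0 0.5 2.0
   vertex 3.5 4.5 3.0
  endloop
 endfacet
 facet normal -0.408 0.911 0.063
  outer loop
   vertex 1.5 3.5 4.5
   vertex 3.5 4.5 3.0
   vertex 2.0 4.0 0.5
  endloop
 endfacet
 facet normal -0.883 0.452 -0.123
  outer loop
   vertex 1.0 3.0 4.0
   vertex 2.0 4.0 0.5
   vertex 0.0 0.5 2.0
  endloop
 endfacet
 facet normal -0.267 -0.535 0.802
  outer loop
   vertex 1.0 3.0 4.0
   vertex 0.0 0.5 2.0
   vertex 1.5 3.5 4.5
  endloop
 endfacet
 facet normal -0.707 0.707 0.000
  outer loop
   vertex 1.0 3.0 4.0
   vertex 1.5 3.5 4.5
   vertex 2.0 4.0 0.5
  endloop
 endfacet
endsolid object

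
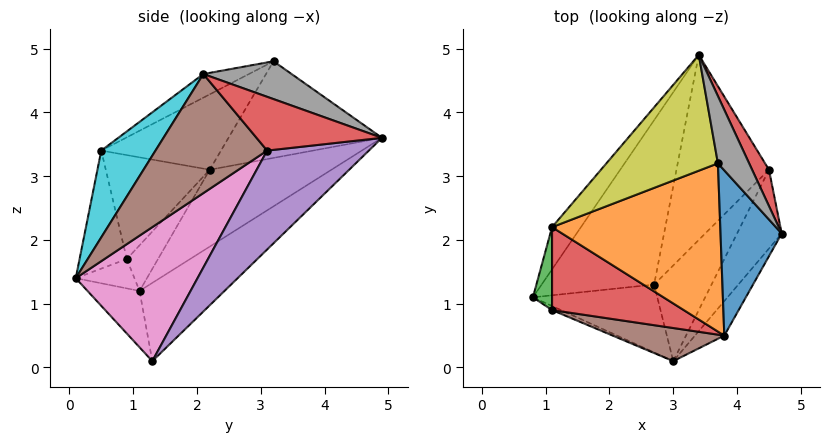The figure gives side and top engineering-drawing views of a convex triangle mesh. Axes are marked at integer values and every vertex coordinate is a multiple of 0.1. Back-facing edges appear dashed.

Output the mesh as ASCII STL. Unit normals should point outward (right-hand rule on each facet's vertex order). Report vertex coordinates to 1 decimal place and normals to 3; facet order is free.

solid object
 facet normal -0.422 0.673 -0.607
  outer loop
   vertex 2.7 1.3 0.1
   vertex 0.8 1.1 1.2
   vertex 3.4 4.9 3.6
  endloop
 endfacet
 facet normal -0.279 -0.737 -0.616
  outer loop
   vertex 3.0 0.1 1.4
   vertex 0.8 1.1 1.2
   vertex 2.7 1.3 0.1
  endloop
 endfacet
 facet normal -0.709 0.653 -0.266
  outer loop
   vertex 1.1 2.2 3.1
   vertex 3.4 4.9 3.6
   vertex 0.8 1.1 1.2
  endloop
 endfacet
 facet normal 0.836 0.482 0.262
  outer loop
   vertex 4.5 3.1 3.4
   vertex 3.4 4.9 3.6
   vertex 4.7 2.1 4.6
  endloop
 endfacet
 facet normal 0.647 0.463 -0.606
  outer loop
   vertex 4.5 3.1 3.4
   vertex 2.7 1.3 0.1
   vertex 3.4 4.9 3.6
  endloop
 endfacet
 facet normal 0.912 -0.228 -0.342
  outer loop
   vertex 4.5 3.1 3.4
   vertex 4.7 2.1 4.6
   vertex 3.0 0.1 1.4
  endloop
 endfacet
 facet normal 0.902 -0.193 -0.386
  outer loop
   vertex 4.5 3.1 3.4
   vertex 3.0 0.1 1.4
   vertex 2.7 1.3 0.1
  endloop
 endfacet
 facet normal 0.666 0.505 0.549
  outer loop
   vertex 3.7 3.2 4.8
   vertex 4.7 2.1 4.6
   vertex 3.4 4.9 3.6
  endloop
 endfacet
 facet normal -0.604 0.386 0.697
  outer loop
   vertex 3.7 3.2 4.8
   vertex 3.4 4.9 3.6
   vertex 1.1 2.2 3.1
  endloop
 endfacet
 facet normal 0.909 -0.281 -0.308
  outer loop
   vertex 3.8 0.5 3.4
   vertex 3.0 0.1 1.4
   vertex 4.7 2.1 4.6
  endloop
 endfacet
 facet normal -0.323 -0.445 0.835
  outer loop
   vertex 3.8 0.5 3.4
   vertex 4.7 2.1 4.6
   vertex 3.7 3.2 4.8
  endloop
 endfacet
 facet normal -0.367 -0.439 0.820
  outer loop
   vertex 3.8 0.5 3.4
   vertex 3.7 3.2 4.8
   vertex 1.1 2.2 3.1
  endloop
 endfacet
 facet normal -0.851 -0.384 0.357
  outer loop
   vertex 1.1 0.9 1.7
   vertex 1.1 2.2 3.1
   vertex 0.8 1.1 1.2
  endloop
 endfacet
 facet normal -0.473 -0.646 0.599
  outer loop
   vertex 1.1 0.9 1.7
   vertex 3.8 0.5 3.4
   vertex 1.1 2.2 3.1
  endloop
 endfacet
 facet normal -0.401 -0.908 -0.122
  outer loop
   vertex 1.1 0.9 1.7
   vertex 0.8 1.1 1.2
   vertex 3.0 0.1 1.4
  endloop
 endfacet
 facet normal -0.327 -0.893 0.309
  outer loop
   vertex 1.1 0.9 1.7
   vertex 3.0 0.1 1.4
   vertex 3.8 0.5 3.4
  endloop
 endfacet
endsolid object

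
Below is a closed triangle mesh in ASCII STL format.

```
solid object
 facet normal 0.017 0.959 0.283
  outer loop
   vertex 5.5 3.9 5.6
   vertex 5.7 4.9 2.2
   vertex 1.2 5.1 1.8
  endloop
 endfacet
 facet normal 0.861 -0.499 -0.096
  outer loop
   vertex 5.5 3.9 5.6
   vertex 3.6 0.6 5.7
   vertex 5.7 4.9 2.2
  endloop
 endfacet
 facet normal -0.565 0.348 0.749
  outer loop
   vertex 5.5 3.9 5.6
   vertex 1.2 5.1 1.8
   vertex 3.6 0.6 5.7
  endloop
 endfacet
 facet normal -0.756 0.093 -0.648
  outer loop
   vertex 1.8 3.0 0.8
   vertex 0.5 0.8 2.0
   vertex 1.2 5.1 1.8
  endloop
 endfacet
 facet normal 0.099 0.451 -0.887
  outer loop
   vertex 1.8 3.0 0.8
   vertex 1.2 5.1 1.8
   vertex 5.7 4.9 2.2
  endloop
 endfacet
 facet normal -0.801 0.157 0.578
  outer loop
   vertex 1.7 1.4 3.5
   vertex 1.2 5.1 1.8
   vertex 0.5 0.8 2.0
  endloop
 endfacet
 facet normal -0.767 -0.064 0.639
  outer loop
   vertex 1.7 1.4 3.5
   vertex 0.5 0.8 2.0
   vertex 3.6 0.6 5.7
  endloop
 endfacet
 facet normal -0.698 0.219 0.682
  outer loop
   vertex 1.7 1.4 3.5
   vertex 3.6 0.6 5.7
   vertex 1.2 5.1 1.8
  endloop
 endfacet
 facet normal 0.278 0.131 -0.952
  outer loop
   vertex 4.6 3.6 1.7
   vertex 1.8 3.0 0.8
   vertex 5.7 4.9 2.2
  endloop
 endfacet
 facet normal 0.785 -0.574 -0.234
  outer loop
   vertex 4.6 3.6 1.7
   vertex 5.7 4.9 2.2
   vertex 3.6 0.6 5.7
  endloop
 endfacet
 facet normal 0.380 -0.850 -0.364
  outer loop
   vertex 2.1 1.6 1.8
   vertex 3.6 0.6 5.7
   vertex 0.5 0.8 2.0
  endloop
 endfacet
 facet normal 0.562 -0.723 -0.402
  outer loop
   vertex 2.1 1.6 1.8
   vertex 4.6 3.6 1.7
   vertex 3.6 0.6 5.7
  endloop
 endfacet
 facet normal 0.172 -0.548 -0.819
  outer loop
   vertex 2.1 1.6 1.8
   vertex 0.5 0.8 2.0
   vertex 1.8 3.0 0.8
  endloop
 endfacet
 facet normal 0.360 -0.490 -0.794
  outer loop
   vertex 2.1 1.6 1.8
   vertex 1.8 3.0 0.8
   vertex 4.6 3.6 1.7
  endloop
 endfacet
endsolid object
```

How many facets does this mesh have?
14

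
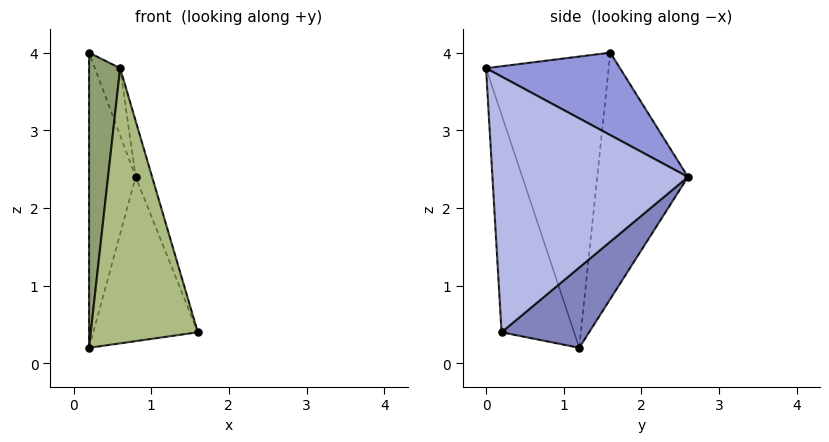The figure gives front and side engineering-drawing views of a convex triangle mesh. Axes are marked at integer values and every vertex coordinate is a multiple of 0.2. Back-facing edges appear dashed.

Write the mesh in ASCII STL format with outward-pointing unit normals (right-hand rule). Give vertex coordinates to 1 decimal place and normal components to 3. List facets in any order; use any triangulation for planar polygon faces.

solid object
 facet normal -0.889 0.456 -0.048
  outer loop
   vertex 0.2 1.2 0.2
   vertex 0.2 1.6 4.0
   vertex 0.8 2.6 2.4
  endloop
 endfacet
 facet normal 0.535 0.639 -0.553
  outer loop
   vertex 0.2 1.2 0.2
   vertex 0.8 2.6 2.4
   vertex 1.6 0.2 0.4
  endloop
 endfacet
 facet normal 0.884 0.167 0.436
  outer loop
   vertex 0.6 0.0 3.8
   vertex 0.8 2.6 2.4
   vertex 0.2 1.6 4.0
  endloop
 endfacet
 facet normal 0.955 0.080 0.286
  outer loop
   vertex 0.6 0.0 3.8
   vertex 1.6 0.2 0.4
   vertex 0.8 2.6 2.4
  endloop
 endfacet
 facet normal -0.969 -0.245 0.026
  outer loop
   vertex 0.6 0.0 3.8
   vertex 0.2 1.6 4.0
   vertex 0.2 1.2 0.2
  endloop
 endfacet
 facet normal -0.548 -0.810 -0.209
  outer loop
   vertex 0.6 0.0 3.8
   vertex 0.2 1.2 0.2
   vertex 1.6 0.2 0.4
  endloop
 endfacet
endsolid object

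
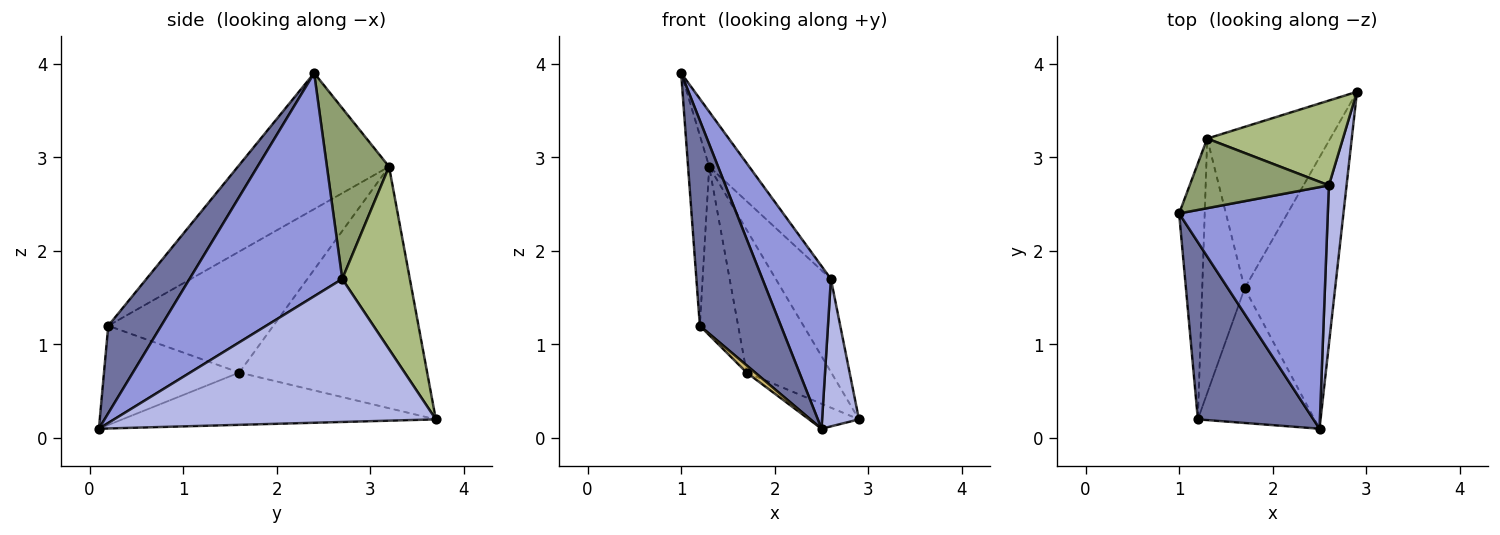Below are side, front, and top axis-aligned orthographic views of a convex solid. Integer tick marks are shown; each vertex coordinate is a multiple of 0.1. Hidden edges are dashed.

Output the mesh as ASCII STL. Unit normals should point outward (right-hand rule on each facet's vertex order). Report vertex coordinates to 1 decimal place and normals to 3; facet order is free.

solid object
 facet normal 0.443 -0.678 0.586
  outer loop
   vertex 1.2 0.2 1.2
   vertex 2.5 0.1 0.1
   vertex 1.0 2.4 3.9
  endloop
 endfacet
 facet normal -0.974 0.136 -0.183
  outer loop
   vertex 1.2 0.2 1.2
   vertex 1.0 2.4 3.9
   vertex 1.3 3.2 2.9
  endloop
 endfacet
 facet normal 0.780 -0.350 0.519
  outer loop
   vertex 2.6 2.7 1.7
   vertex 1.0 2.4 3.9
   vertex 2.5 0.1 0.1
  endloop
 endfacet
 facet normal 0.986 -0.113 0.122
  outer loop
   vertex 2.6 2.7 1.7
   vertex 2.5 0.1 0.1
   vertex 2.9 3.7 0.2
  endloop
 endfacet
 facet normal 0.694 0.447 0.565
  outer loop
   vertex 2.6 2.7 1.7
   vertex 1.3 3.2 2.9
   vertex 1.0 2.4 3.9
  endloop
 endfacet
 facet normal 0.671 0.548 0.499
  outer loop
   vertex 2.6 2.7 1.7
   vertex 2.9 3.7 0.2
   vertex 1.3 3.2 2.9
  endloop
 endfacet
 facet normal -0.827 0.372 -0.421
  outer loop
   vertex 1.7 1.6 0.7
   vertex 1.3 3.2 2.9
   vertex 2.9 3.7 0.2
  endloop
 endfacet
 facet normal -0.922 0.214 -0.323
  outer loop
   vertex 1.7 1.6 0.7
   vertex 1.2 0.2 1.2
   vertex 1.3 3.2 2.9
  endloop
 endfacet
 facet normal -0.499 0.079 -0.863
  outer loop
   vertex 1.7 1.6 0.7
   vertex 2.9 3.7 0.2
   vertex 2.5 0.1 0.1
  endloop
 endfacet
 facet normal -0.647 -0.041 -0.761
  outer loop
   vertex 1.7 1.6 0.7
   vertex 2.5 0.1 0.1
   vertex 1.2 0.2 1.2
  endloop
 endfacet
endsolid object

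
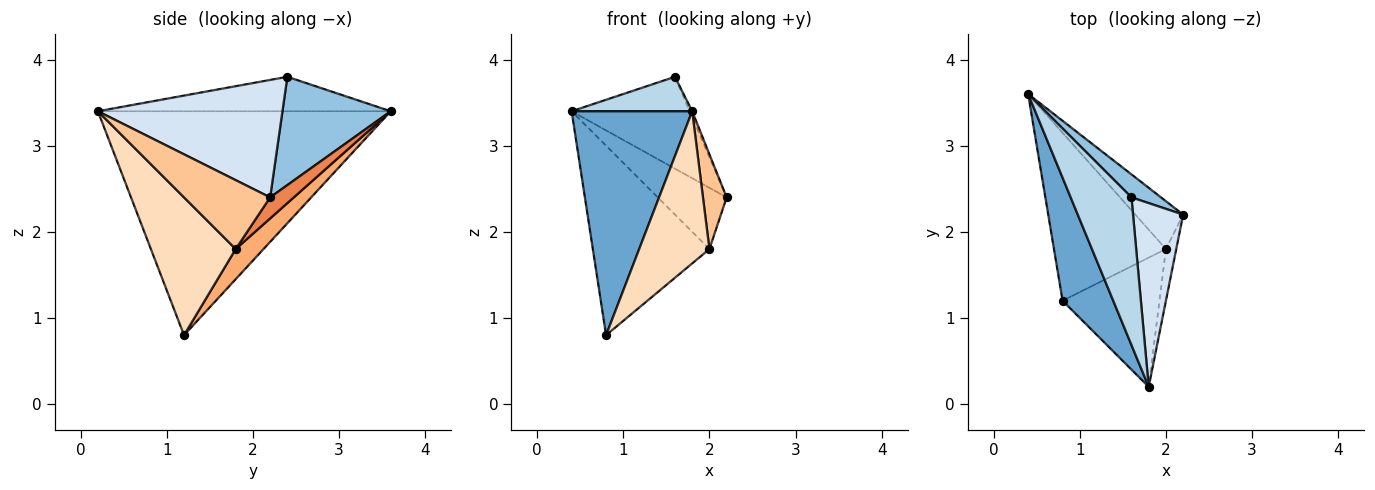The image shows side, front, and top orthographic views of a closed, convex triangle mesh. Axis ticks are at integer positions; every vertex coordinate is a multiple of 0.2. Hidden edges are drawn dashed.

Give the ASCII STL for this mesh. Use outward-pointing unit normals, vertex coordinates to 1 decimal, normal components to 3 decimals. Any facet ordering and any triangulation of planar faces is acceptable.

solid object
 facet normal -0.905 -0.373 0.205
  outer loop
   vertex 0.8 1.2 0.8
   vertex 1.8 0.2 3.4
   vertex 0.4 3.6 3.4
  endloop
 endfacet
 facet normal 0.665 0.725 0.181
  outer loop
   vertex 1.6 2.4 3.8
   vertex 2.2 2.2 2.4
   vertex 0.4 3.6 3.4
  endloop
 endfacet
 facet normal -0.483 -0.199 0.853
  outer loop
   vertex 1.6 2.4 3.8
   vertex 0.4 3.6 3.4
   vertex 1.8 0.2 3.4
  endloop
 endfacet
 facet normal 0.920 0.012 0.392
  outer loop
   vertex 1.6 2.4 3.8
   vertex 1.8 0.2 3.4
   vertex 2.2 2.2 2.4
  endloop
 endfacet
 facet normal 0.261 0.761 -0.594
  outer loop
   vertex 2.0 1.8 1.8
   vertex 0.4 3.6 3.4
   vertex 2.2 2.2 2.4
  endloop
 endfacet
 facet normal 0.176 0.737 -0.653
  outer loop
   vertex 2.0 1.8 1.8
   vertex 0.8 1.2 0.8
   vertex 0.4 3.6 3.4
  endloop
 endfacet
 facet normal 0.954 -0.262 -0.143
  outer loop
   vertex 2.0 1.8 1.8
   vertex 2.2 2.2 2.4
   vertex 1.8 0.2 3.4
  endloop
 endfacet
 facet normal 0.677 -0.561 -0.476
  outer loop
   vertex 2.0 1.8 1.8
   vertex 1.8 0.2 3.4
   vertex 0.8 1.2 0.8
  endloop
 endfacet
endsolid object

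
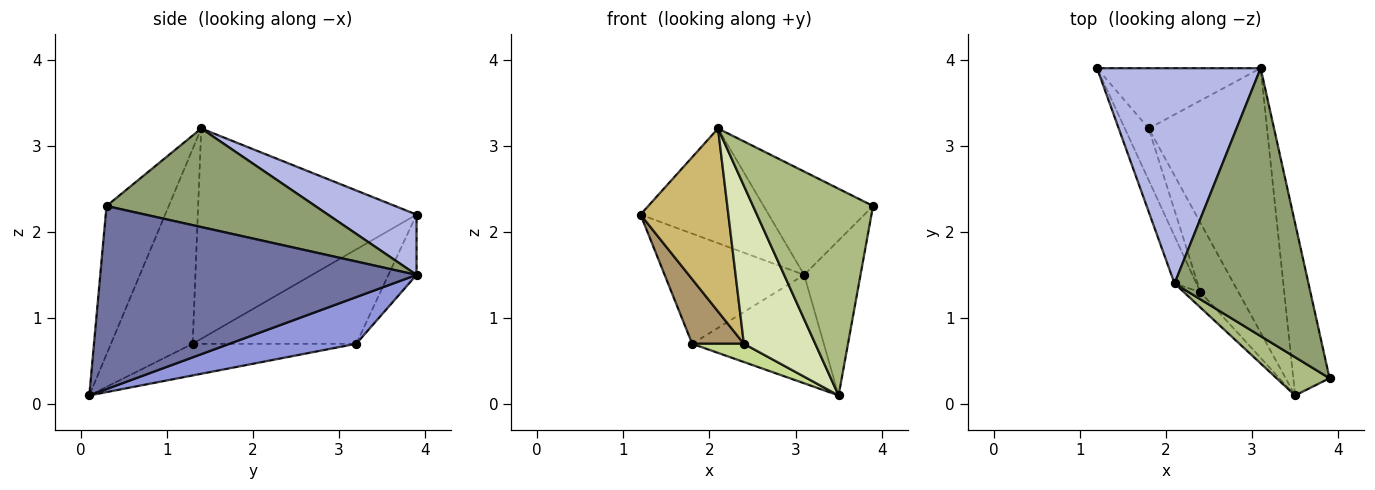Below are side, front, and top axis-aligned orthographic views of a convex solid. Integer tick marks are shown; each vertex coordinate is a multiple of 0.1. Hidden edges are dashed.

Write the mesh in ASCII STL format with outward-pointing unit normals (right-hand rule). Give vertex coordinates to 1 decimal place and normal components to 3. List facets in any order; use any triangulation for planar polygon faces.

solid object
 facet normal 0.966 0.172 -0.191
  outer loop
   vertex 3.5 0.1 0.1
   vertex 3.1 3.9 1.5
   vertex 3.9 0.3 2.3
  endloop
 endfacet
 facet normal -0.174 0.864 -0.473
  outer loop
   vertex 1.8 3.2 0.7
   vertex 1.2 3.9 2.2
   vertex 3.1 3.9 1.5
  endloop
 endfacet
 facet normal 0.343 0.356 -0.869
  outer loop
   vertex 1.8 3.2 0.7
   vertex 3.1 3.9 1.5
   vertex 3.5 0.1 0.1
  endloop
 endfacet
 facet normal 0.309 0.447 0.839
  outer loop
   vertex 2.1 1.4 3.2
   vertex 3.1 3.9 1.5
   vertex 1.2 3.9 2.2
  endloop
 endfacet
 facet normal 0.566 0.297 0.769
  outer loop
   vertex 2.1 1.4 3.2
   vertex 3.9 0.3 2.3
   vertex 3.1 3.9 1.5
  endloop
 endfacet
 facet normal -0.454 -0.876 0.162
  outer loop
   vertex 2.1 1.4 3.2
   vertex 3.5 0.1 0.1
   vertex 3.9 0.3 2.3
  endloop
 endfacet
 facet normal -0.627 -0.198 -0.753
  outer loop
   vertex 2.4 1.3 0.7
   vertex 1.8 3.2 0.7
   vertex 3.5 0.1 0.1
  endloop
 endfacet
 facet normal -0.751 -0.657 -0.064
  outer loop
   vertex 2.4 1.3 0.7
   vertex 3.5 0.1 0.1
   vertex 2.1 1.4 3.2
  endloop
 endfacet
 facet normal -0.927 -0.293 -0.234
  outer loop
   vertex 2.4 1.3 0.7
   vertex 1.2 3.9 2.2
   vertex 1.8 3.2 0.7
  endloop
 endfacet
 facet normal -0.924 -0.371 -0.096
  outer loop
   vertex 2.4 1.3 0.7
   vertex 2.1 1.4 3.2
   vertex 1.2 3.9 2.2
  endloop
 endfacet
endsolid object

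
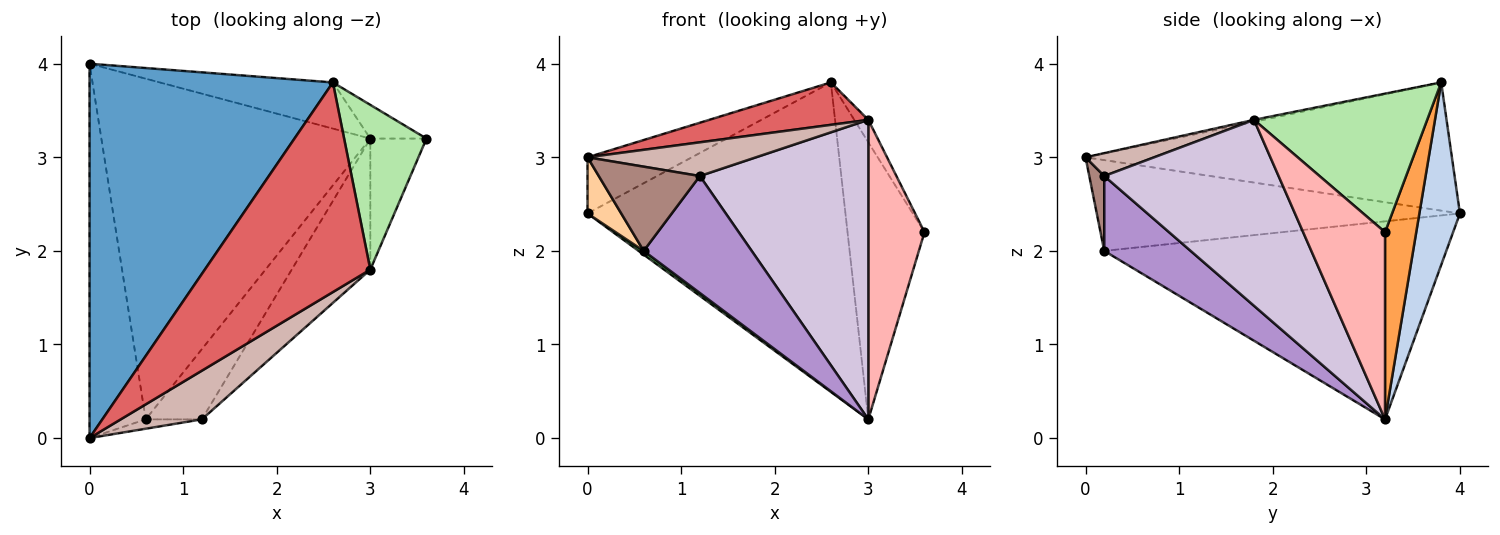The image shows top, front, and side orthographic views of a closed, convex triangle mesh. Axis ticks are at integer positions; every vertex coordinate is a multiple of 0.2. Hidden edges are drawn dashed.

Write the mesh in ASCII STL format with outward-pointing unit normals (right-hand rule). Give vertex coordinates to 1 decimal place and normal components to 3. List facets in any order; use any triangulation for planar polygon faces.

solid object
 facet normal -0.462 0.132 0.877
  outer loop
   vertex 2.6 3.8 3.8
   vertex 0.0 4.0 2.4
   vertex 0.0 0.0 3.0
  endloop
 endfacet
 facet normal 0.154 0.977 -0.146
  outer loop
   vertex 2.6 3.8 3.8
   vertex 3.0 3.2 0.2
   vertex 0.0 4.0 2.4
  endloop
 endfacet
 facet normal 0.373 0.921 -0.112
  outer loop
   vertex 2.6 3.8 3.8
   vertex 3.6 3.2 2.2
   vertex 3.0 3.2 0.2
  endloop
 endfacet
 facet normal -0.848 -0.079 -0.524
  outer loop
   vertex 0.6 0.2 2.0
   vertex 0.0 0.0 3.0
   vertex 0.0 4.0 2.4
  endloop
 endfacet
 facet normal -0.593 -0.009 -0.805
  outer loop
   vertex 0.6 0.2 2.0
   vertex 0.0 4.0 2.4
   vertex 3.0 3.2 0.2
  endloop
 endfacet
 facet normal 0.857 0.070 0.510
  outer loop
   vertex 3.0 1.8 3.4
   vertex 3.6 3.2 2.2
   vertex 2.6 3.8 3.8
  endloop
 endfacet
 facet normal -0.012 -0.198 0.980
  outer loop
   vertex 3.0 1.8 3.4
   vertex 2.6 3.8 3.8
   vertex 0.0 0.0 3.0
  endloop
 endfacet
 facet normal 0.801 -0.549 -0.240
  outer loop
   vertex 3.0 1.8 3.4
   vertex 3.0 3.2 0.2
   vertex 3.6 3.2 2.2
  endloop
 endfacet
 facet normal 0.566 -0.707 -0.424
  outer loop
   vertex 1.2 0.2 2.8
   vertex 0.6 0.2 2.0
   vertex 3.0 3.2 0.2
  endloop
 endfacet
 facet normal 0.688 -0.665 -0.291
  outer loop
   vertex 1.2 0.2 2.8
   vertex 3.0 3.2 0.2
   vertex 3.0 1.8 3.4
  endloop
 endfacet
 facet normal 0.146 -0.983 -0.109
  outer loop
   vertex 1.2 0.2 2.8
   vertex 0.0 0.0 3.0
   vertex 0.6 0.2 2.0
  endloop
 endfacet
 facet normal 0.226 -0.554 0.801
  outer loop
   vertex 1.2 0.2 2.8
   vertex 3.0 1.8 3.4
   vertex 0.0 0.0 3.0
  endloop
 endfacet
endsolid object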